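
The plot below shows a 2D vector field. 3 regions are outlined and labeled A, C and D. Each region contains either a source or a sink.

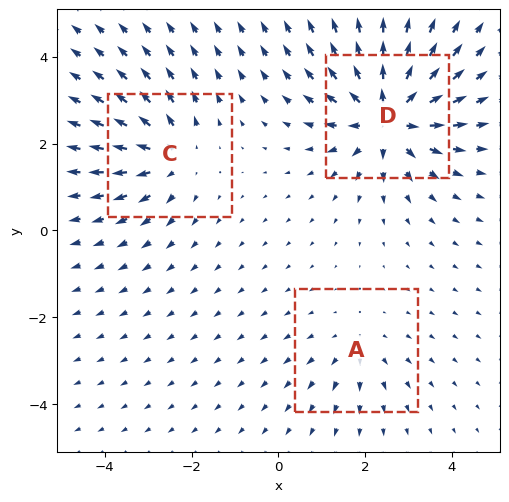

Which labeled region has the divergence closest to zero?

Divergence at each region's feature centre — A: about +2, C: about +3, D: about +6. Region A is closest to zero.

A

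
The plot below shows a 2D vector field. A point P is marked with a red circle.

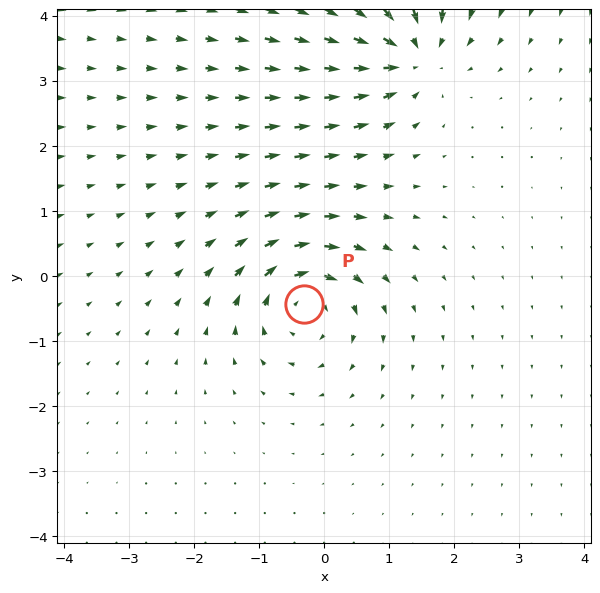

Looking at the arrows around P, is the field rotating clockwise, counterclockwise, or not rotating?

clockwise

Near P at (-0.3, -0.4) the arrows circulate clockwise. The curl (z-component) there is about -6; negative curl means clockwise rotation.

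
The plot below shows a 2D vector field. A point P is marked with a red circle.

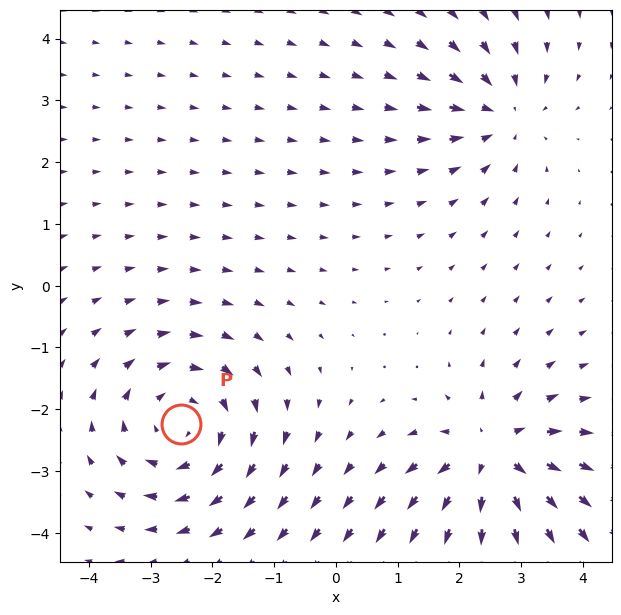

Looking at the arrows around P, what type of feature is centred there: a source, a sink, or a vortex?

vortex

At P (-2.5, -2.2) the arrows circulate clockwise. Divergence ≈0, curl about -4 — near-zero divergence with nonzero curl is a vortex.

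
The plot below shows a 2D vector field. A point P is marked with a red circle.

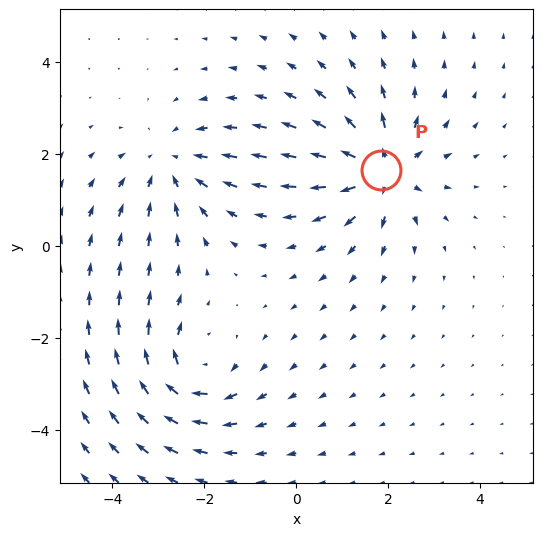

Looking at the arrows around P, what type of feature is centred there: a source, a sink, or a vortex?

At P (1.9, 1.7) the arrows spread outward. Divergence about +6, curl ≈0 — positive divergence with near-zero curl is a source.

source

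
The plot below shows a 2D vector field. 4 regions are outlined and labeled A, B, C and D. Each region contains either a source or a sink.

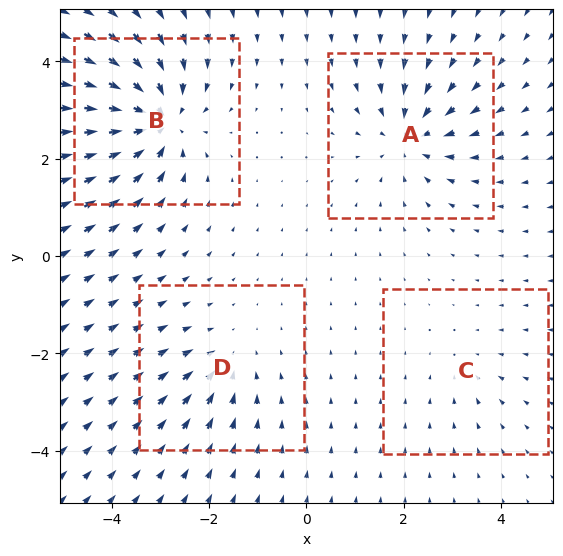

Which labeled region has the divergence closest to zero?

C

Divergence at each region's feature centre — A: about -6, B: about -8, C: about -2, D: about -4. Region C is closest to zero.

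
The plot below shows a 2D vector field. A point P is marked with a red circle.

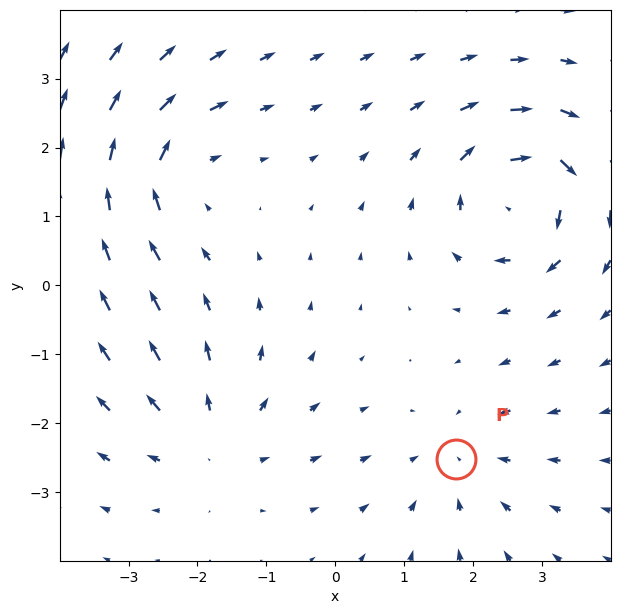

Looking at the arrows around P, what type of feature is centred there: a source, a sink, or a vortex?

At P (1.8, -2.5) the arrows converge inward. Divergence about -3, curl ≈0 — negative divergence with near-zero curl is a sink.

sink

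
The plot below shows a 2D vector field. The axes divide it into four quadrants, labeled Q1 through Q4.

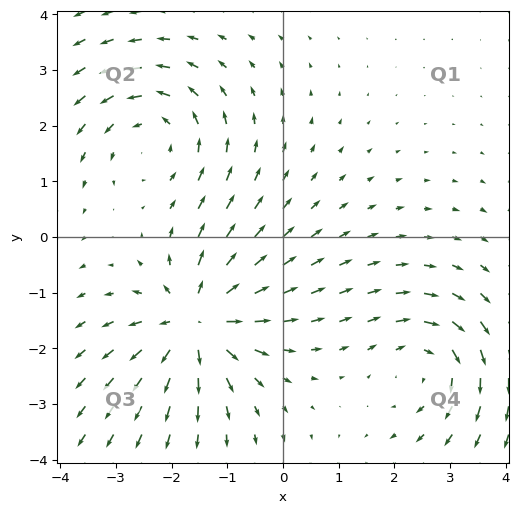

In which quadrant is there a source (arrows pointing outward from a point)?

The source sits at approximately (-1.6, -1.5), which lies in quadrant Q3. The divergence there is about +4, positive as expected for a source.

Q3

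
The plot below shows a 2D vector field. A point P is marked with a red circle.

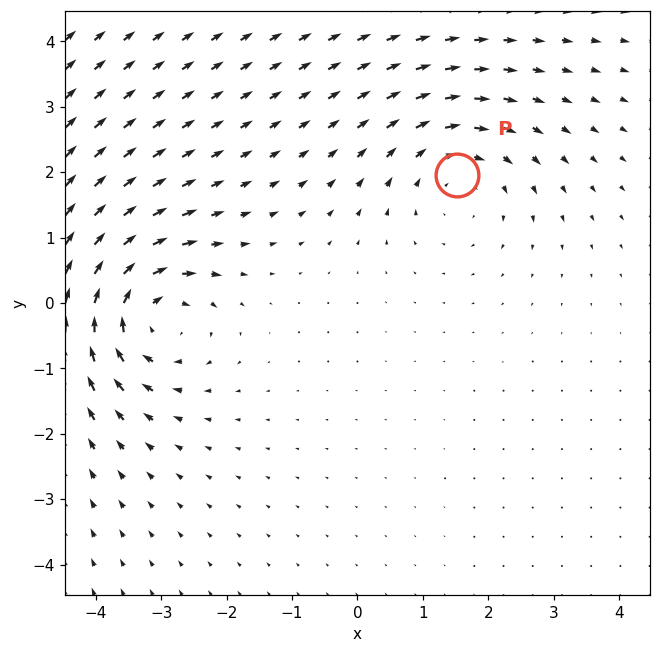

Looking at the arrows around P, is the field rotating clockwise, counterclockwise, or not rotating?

Near P at (1.5, 2.0) the arrows circulate clockwise. The curl (z-component) there is about -3; negative curl means clockwise rotation.

clockwise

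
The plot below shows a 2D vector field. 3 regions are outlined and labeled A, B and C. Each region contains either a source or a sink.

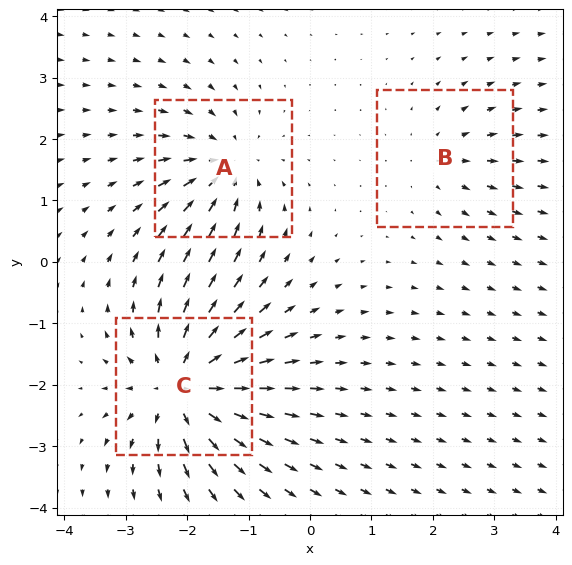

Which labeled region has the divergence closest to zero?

Divergence at each region's feature centre — A: about -4, B: about +2, C: about +6. Region B is closest to zero.

B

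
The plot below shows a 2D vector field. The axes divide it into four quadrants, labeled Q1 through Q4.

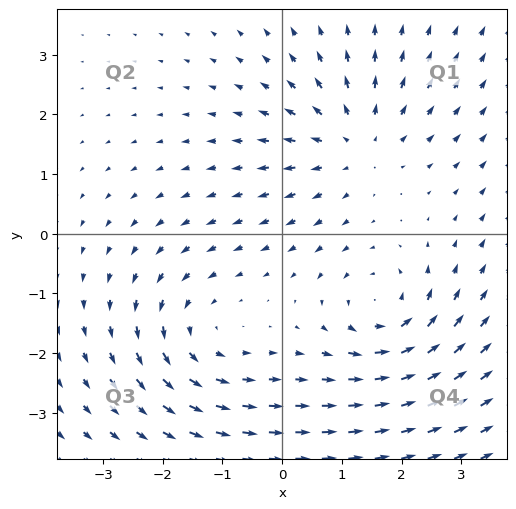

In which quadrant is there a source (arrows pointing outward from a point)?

The source sits at approximately (1.2, 1.5), which lies in quadrant Q1. The divergence there is about +3, positive as expected for a source.

Q1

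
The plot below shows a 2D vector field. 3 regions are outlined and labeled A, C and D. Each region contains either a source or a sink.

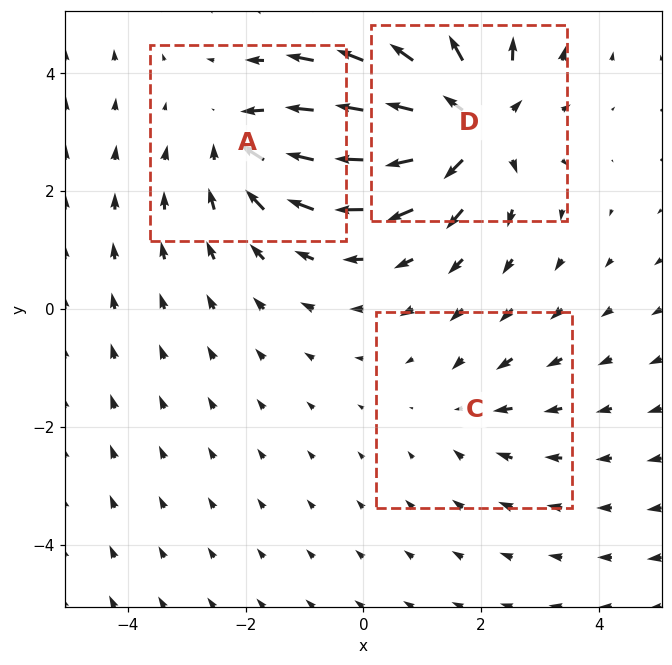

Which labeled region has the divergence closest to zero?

C

Divergence at each region's feature centre — A: about -3, C: about -2, D: about +5. Region C is closest to zero.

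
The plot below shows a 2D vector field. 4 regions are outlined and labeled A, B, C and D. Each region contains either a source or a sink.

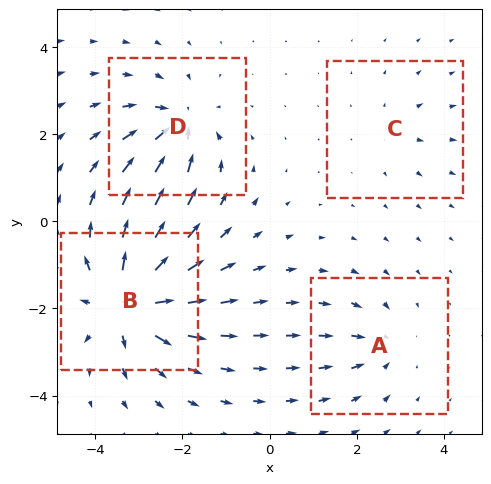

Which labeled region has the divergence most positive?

Divergence at each region's feature centre — A: about -4, B: about +9, C: about +2, D: about -6. Region B is most positive.

B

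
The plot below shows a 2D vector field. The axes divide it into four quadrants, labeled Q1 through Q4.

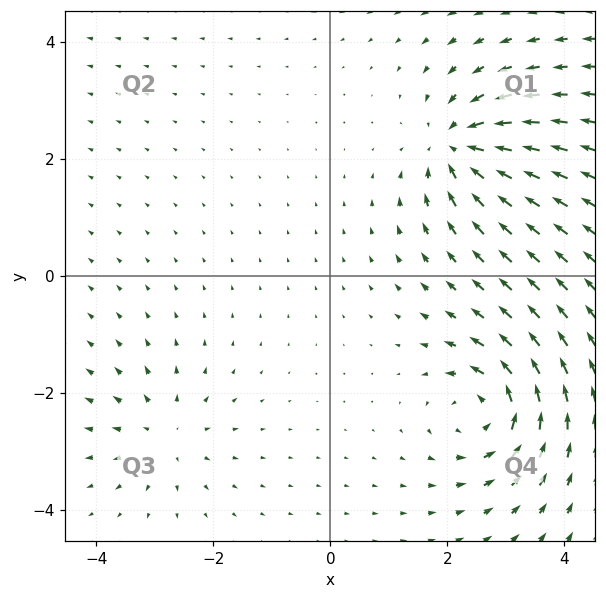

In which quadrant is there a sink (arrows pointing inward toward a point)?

The sink sits at approximately (2.2, 2.2), which lies in quadrant Q1. The divergence there is about -7, negative as expected for a sink.

Q1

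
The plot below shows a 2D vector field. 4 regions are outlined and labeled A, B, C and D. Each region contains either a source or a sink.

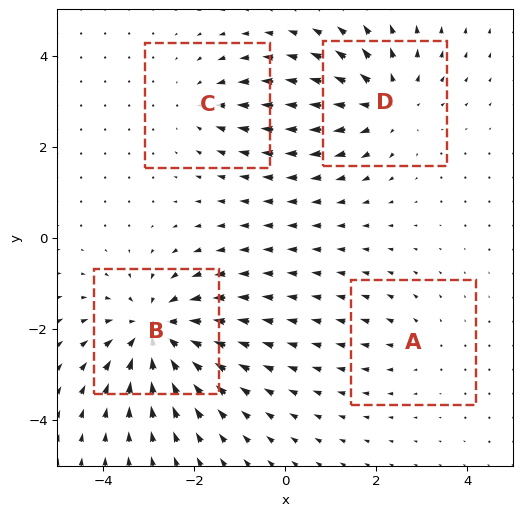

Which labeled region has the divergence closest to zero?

A

Divergence at each region's feature centre — A: about +2, B: about -6, C: about -3, D: about +5. Region A is closest to zero.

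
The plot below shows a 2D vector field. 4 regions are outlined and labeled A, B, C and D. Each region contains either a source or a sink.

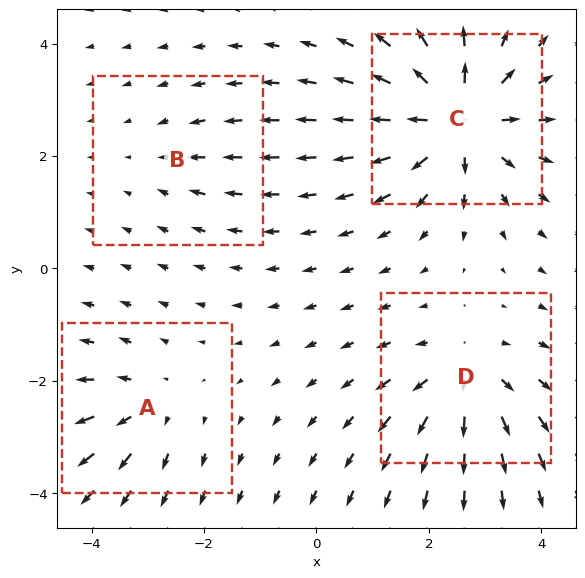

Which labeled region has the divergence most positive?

Divergence at each region's feature centre — A: about +4, B: about -2, C: about +8, D: about +5. Region C is most positive.

C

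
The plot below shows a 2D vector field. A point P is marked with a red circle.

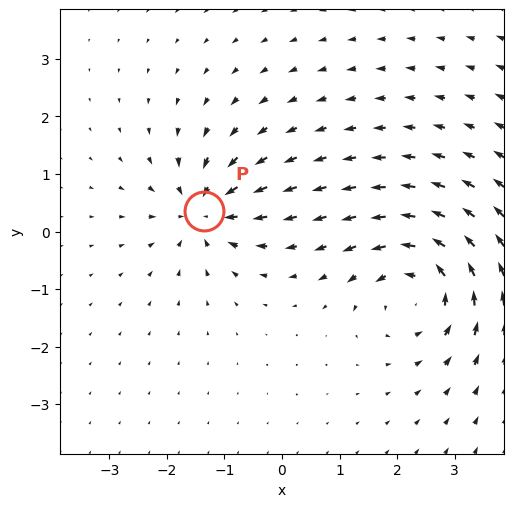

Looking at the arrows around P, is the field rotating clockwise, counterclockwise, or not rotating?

Near P at (-1.4, 0.4) the arrows show no circulation. The curl there is ≈0.

not rotating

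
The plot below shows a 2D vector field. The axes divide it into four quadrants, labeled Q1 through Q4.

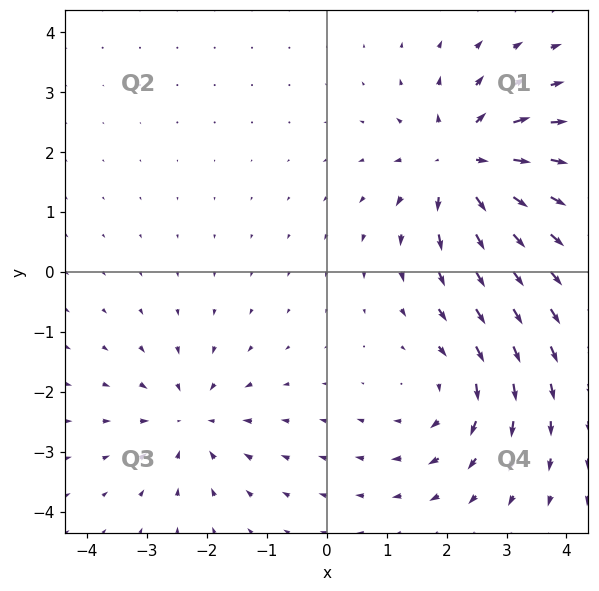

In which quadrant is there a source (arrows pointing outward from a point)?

Q1

The source sits at approximately (2.3, 1.8), which lies in quadrant Q1. The divergence there is about +5, positive as expected for a source.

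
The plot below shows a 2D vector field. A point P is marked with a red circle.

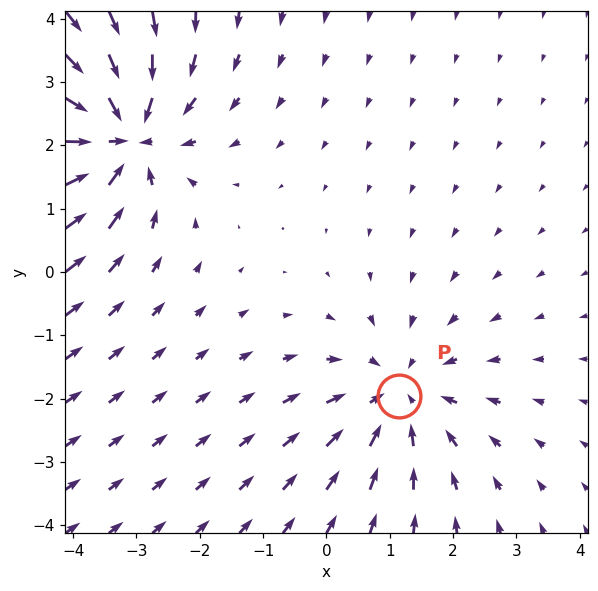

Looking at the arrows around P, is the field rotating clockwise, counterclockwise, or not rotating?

not rotating

Near P at (1.1, -2.0) the arrows show no circulation. The curl there is ≈0.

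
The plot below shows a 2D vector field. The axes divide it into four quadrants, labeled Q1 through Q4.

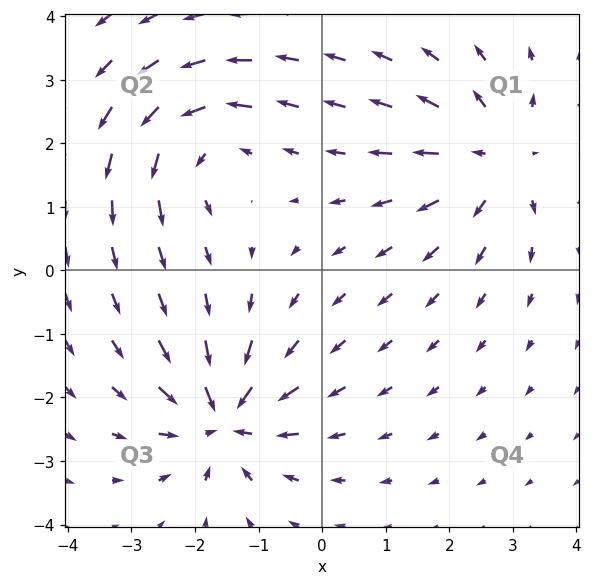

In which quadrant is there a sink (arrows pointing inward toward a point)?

Q3

The sink sits at approximately (-1.5, -2.3), which lies in quadrant Q3. The divergence there is about -7, negative as expected for a sink.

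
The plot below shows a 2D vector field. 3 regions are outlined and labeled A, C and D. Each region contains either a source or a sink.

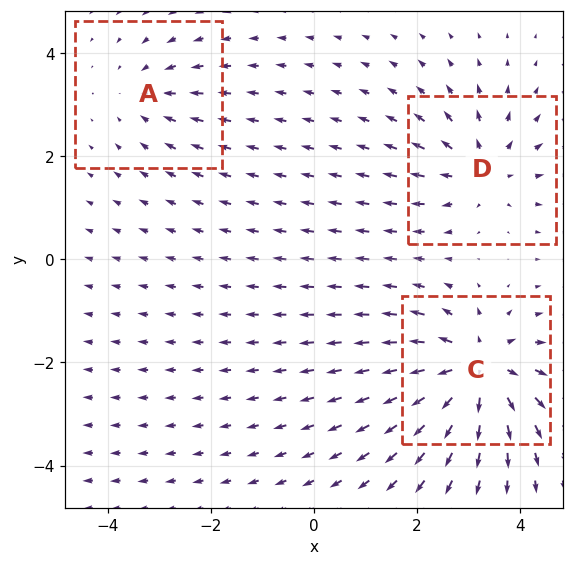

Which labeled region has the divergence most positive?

C

Divergence at each region's feature centre — A: about -2, C: about +5, D: about +3. Region C is most positive.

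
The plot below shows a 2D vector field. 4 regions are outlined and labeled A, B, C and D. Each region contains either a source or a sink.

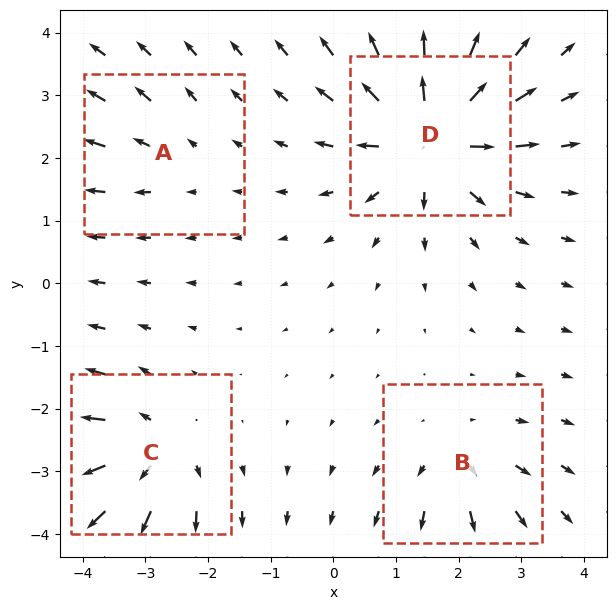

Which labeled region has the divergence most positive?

Divergence at each region's feature centre — A: about +2, B: about +4, C: about +6, D: about +8. Region D is most positive.

D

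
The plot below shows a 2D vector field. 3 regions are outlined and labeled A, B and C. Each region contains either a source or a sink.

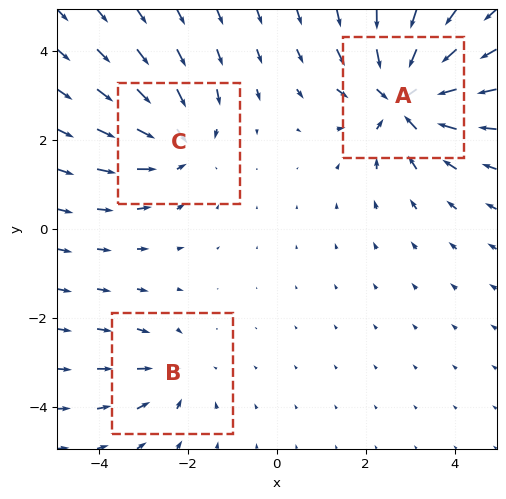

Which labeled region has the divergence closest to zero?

B

Divergence at each region's feature centre — A: about -5, B: about -2, C: about -3. Region B is closest to zero.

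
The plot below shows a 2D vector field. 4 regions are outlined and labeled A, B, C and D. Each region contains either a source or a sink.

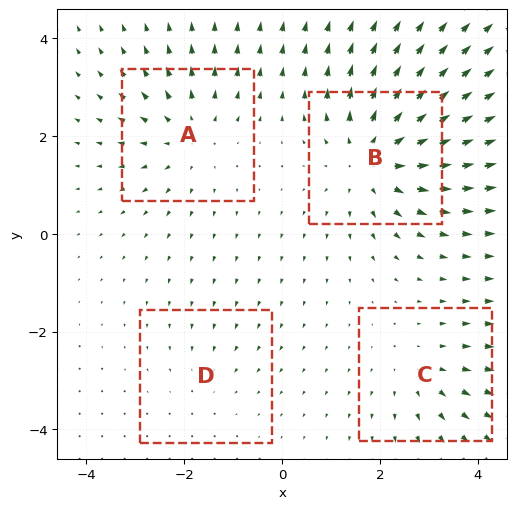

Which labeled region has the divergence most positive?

B

Divergence at each region's feature centre — A: about +4, B: about +6, C: about +3, D: about -2. Region B is most positive.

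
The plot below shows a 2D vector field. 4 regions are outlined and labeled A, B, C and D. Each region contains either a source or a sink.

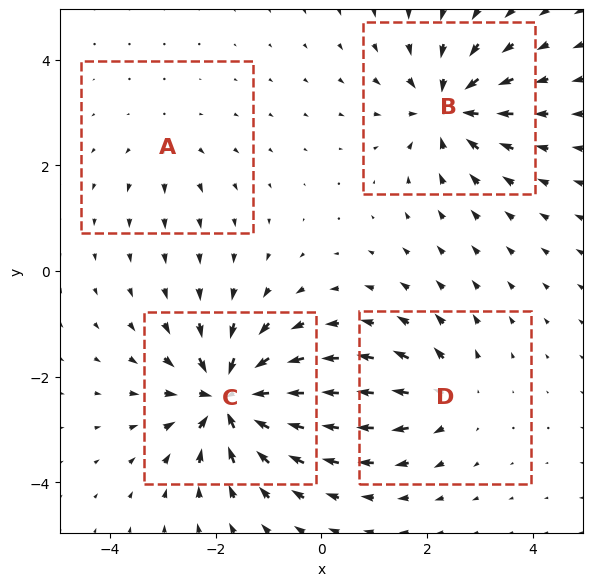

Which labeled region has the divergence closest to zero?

A

Divergence at each region's feature centre — A: about +2, B: about -6, C: about -9, D: about +4. Region A is closest to zero.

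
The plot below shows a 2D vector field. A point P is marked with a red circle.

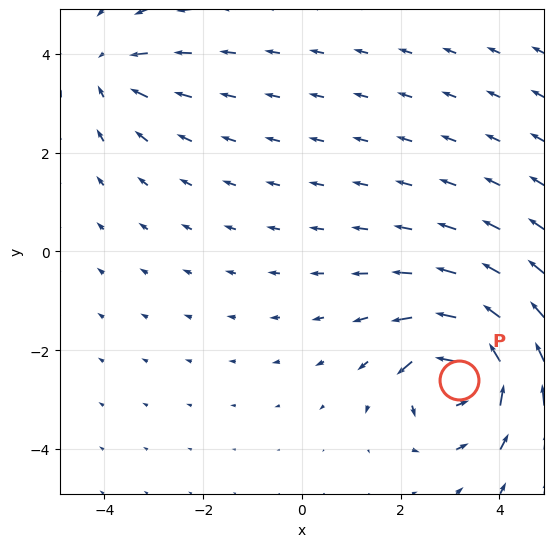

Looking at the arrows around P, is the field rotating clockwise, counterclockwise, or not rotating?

counterclockwise

Near P at (3.2, -2.6) the arrows circulate counterclockwise. The curl (z-component) there is about +6; positive curl means counterclockwise rotation.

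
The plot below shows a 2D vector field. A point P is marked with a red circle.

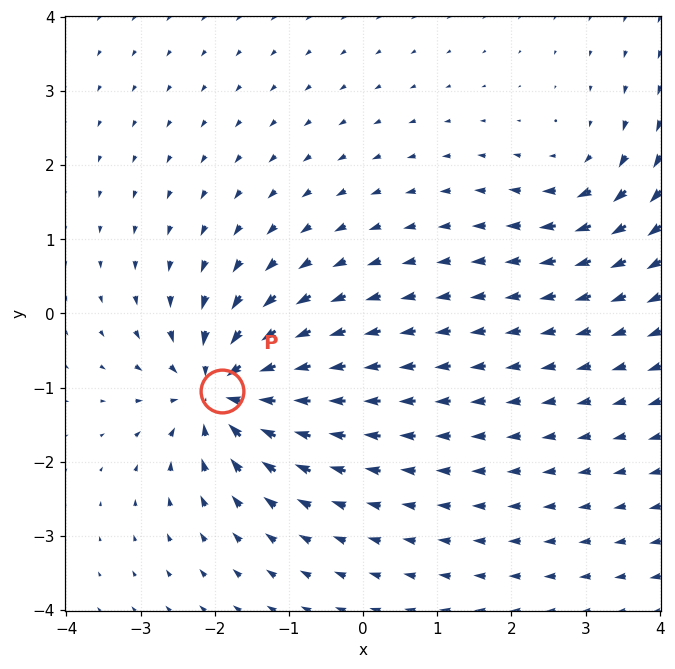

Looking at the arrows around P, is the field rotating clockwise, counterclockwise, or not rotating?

Near P at (-1.9, -1.0) the arrows show no circulation. The curl there is ≈0.

not rotating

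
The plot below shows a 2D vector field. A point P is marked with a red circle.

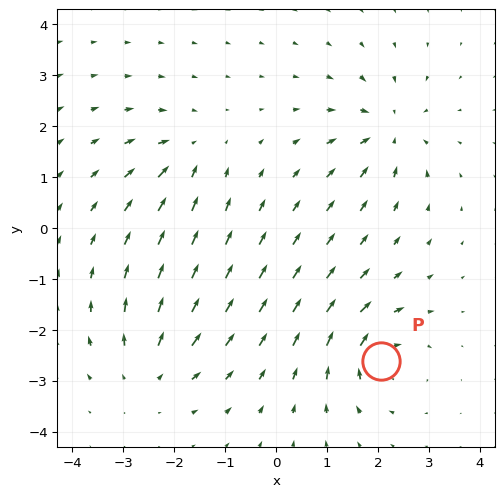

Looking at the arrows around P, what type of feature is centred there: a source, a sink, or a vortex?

At P (2.0, -2.6) the arrows circulate clockwise. Divergence ≈0, curl about -6 — near-zero divergence with nonzero curl is a vortex.

vortex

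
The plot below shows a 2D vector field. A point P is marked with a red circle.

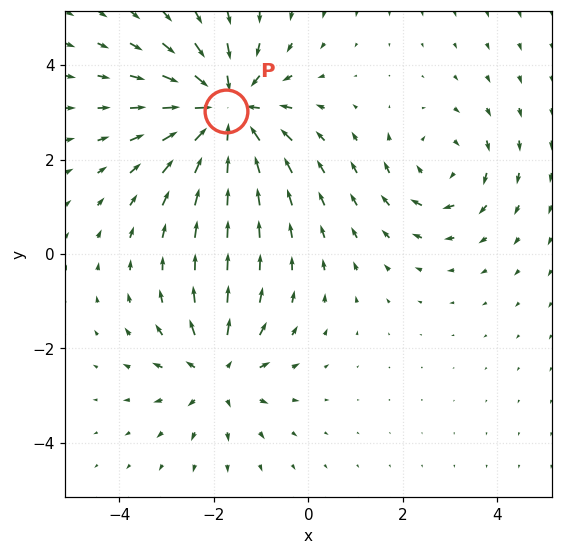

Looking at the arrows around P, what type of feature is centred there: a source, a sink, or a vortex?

sink

At P (-1.8, 3.0) the arrows converge inward. Divergence about -5, curl ≈0 — negative divergence with near-zero curl is a sink.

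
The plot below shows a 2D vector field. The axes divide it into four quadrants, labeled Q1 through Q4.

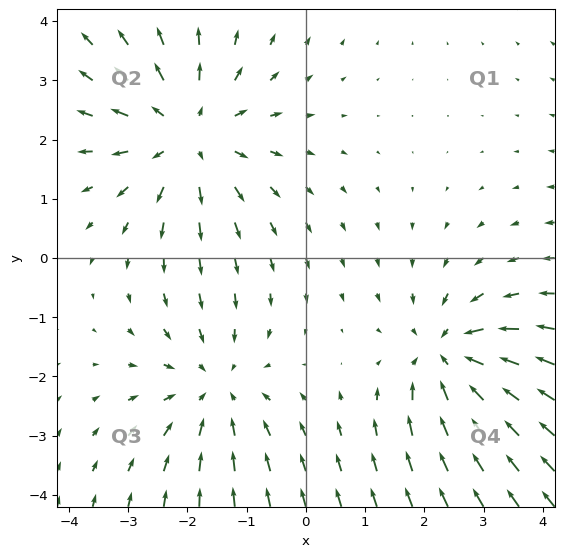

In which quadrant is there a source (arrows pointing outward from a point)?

Q2

The source sits at approximately (-2.0, 2.1), which lies in quadrant Q2. The divergence there is about +3, positive as expected for a source.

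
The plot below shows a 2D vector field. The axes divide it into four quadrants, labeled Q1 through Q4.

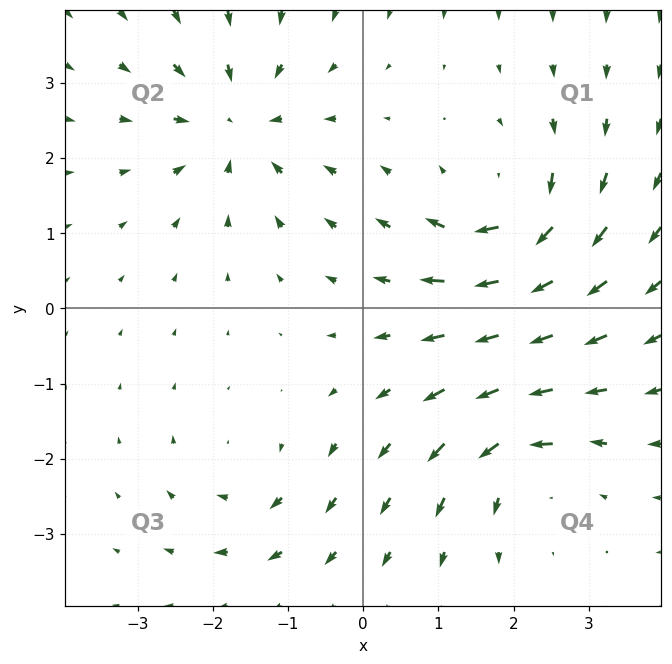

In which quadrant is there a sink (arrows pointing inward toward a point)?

The sink sits at approximately (-1.7, 2.4), which lies in quadrant Q2. The divergence there is about -6, negative as expected for a sink.

Q2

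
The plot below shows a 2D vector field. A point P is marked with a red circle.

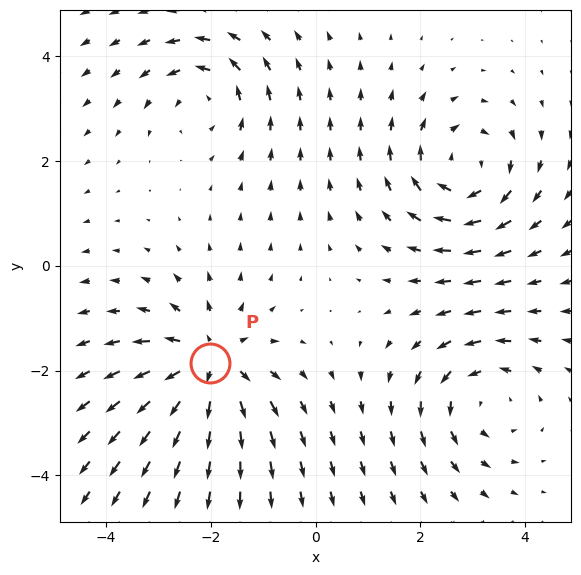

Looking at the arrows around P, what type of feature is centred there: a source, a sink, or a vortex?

At P (-2.0, -1.9) the arrows spread outward. Divergence about +5, curl ≈0 — positive divergence with near-zero curl is a source.

source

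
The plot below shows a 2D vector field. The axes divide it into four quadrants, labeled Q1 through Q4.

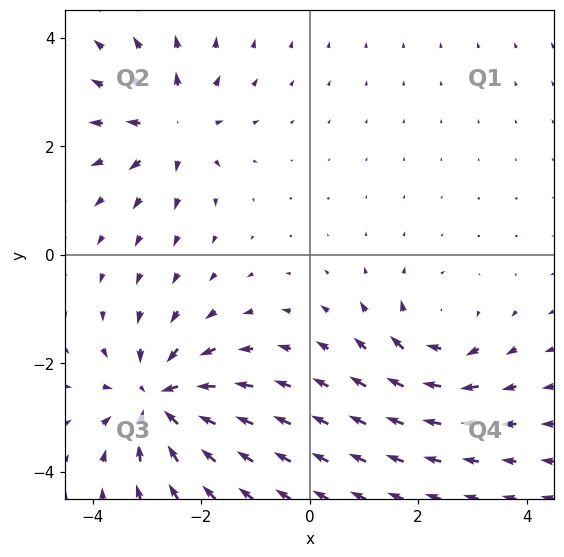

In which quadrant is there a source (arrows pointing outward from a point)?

The source sits at approximately (-2.5, 2.4), which lies in quadrant Q2. The divergence there is about +4, positive as expected for a source.

Q2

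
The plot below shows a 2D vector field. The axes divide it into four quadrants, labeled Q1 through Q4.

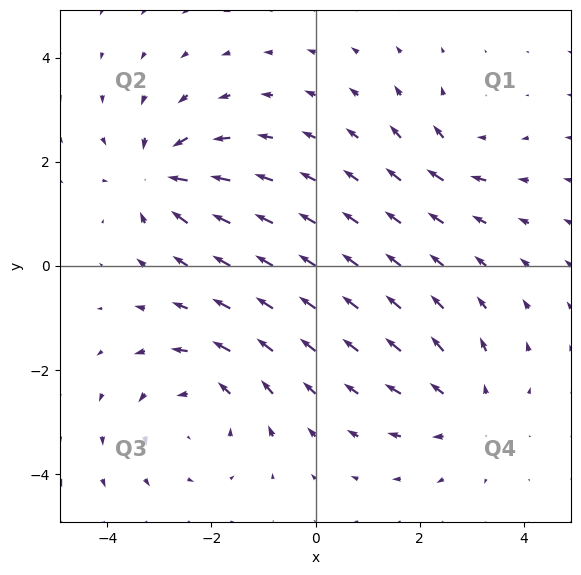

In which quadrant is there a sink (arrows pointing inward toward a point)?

The sink sits at approximately (-3.0, 1.7), which lies in quadrant Q2. The divergence there is about -6, negative as expected for a sink.

Q2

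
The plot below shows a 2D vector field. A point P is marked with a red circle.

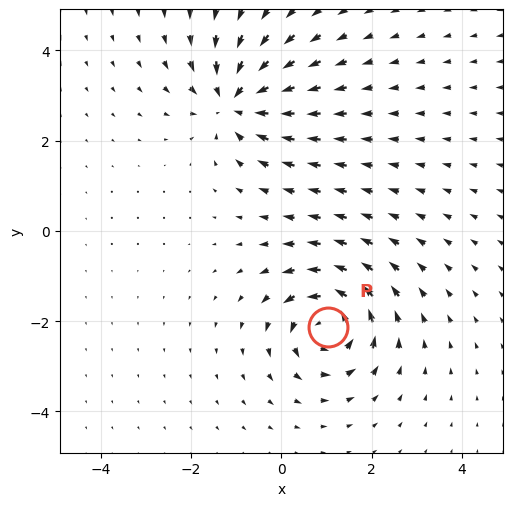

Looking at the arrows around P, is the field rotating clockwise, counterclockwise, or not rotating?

counterclockwise

Near P at (1.0, -2.1) the arrows circulate counterclockwise. The curl (z-component) there is about +6; positive curl means counterclockwise rotation.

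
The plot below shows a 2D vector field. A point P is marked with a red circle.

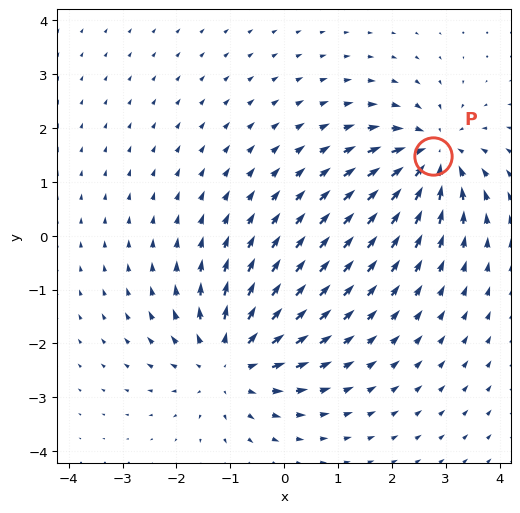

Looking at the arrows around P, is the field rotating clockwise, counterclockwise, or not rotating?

Near P at (2.8, 1.5) the arrows show no circulation. The curl there is ≈0.

not rotating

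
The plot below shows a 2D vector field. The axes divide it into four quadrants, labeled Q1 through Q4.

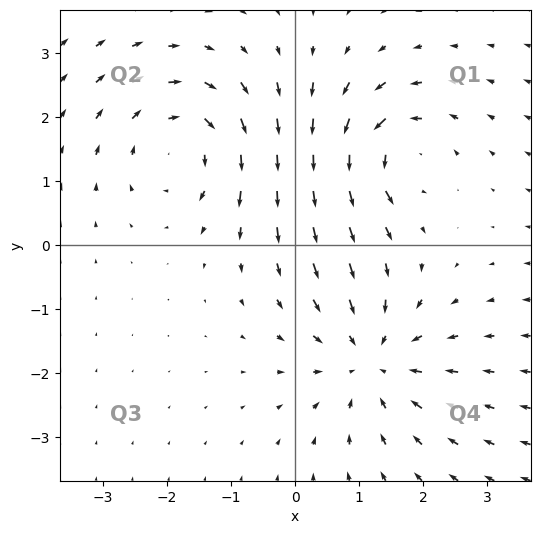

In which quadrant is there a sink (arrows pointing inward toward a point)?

Q4

The sink sits at approximately (1.2, -1.8), which lies in quadrant Q4. The divergence there is about -3, negative as expected for a sink.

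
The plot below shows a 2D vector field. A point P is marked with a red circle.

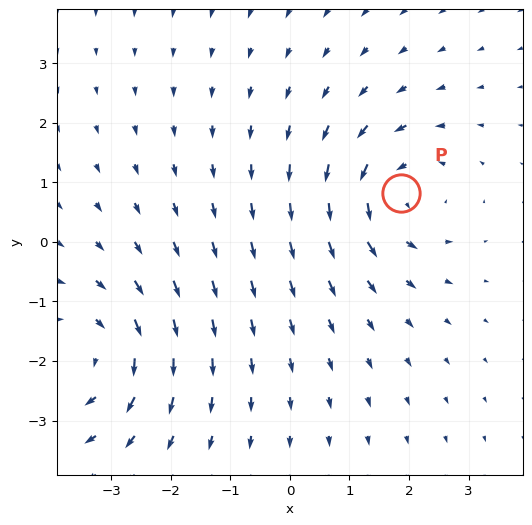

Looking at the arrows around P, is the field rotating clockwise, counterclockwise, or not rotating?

Near P at (1.9, 0.8) the arrows circulate counterclockwise. The curl (z-component) there is about +5; positive curl means counterclockwise rotation.

counterclockwise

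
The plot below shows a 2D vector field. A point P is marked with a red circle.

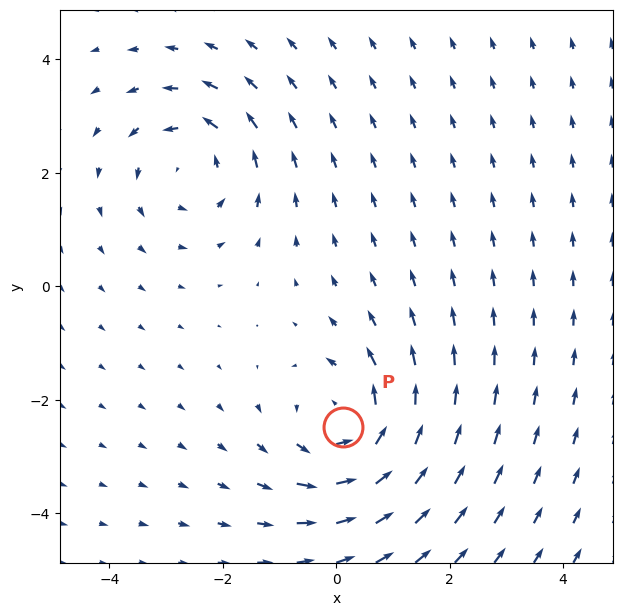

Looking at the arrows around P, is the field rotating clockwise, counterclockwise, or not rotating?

Near P at (0.1, -2.5) the arrows circulate counterclockwise. The curl (z-component) there is about +4; positive curl means counterclockwise rotation.

counterclockwise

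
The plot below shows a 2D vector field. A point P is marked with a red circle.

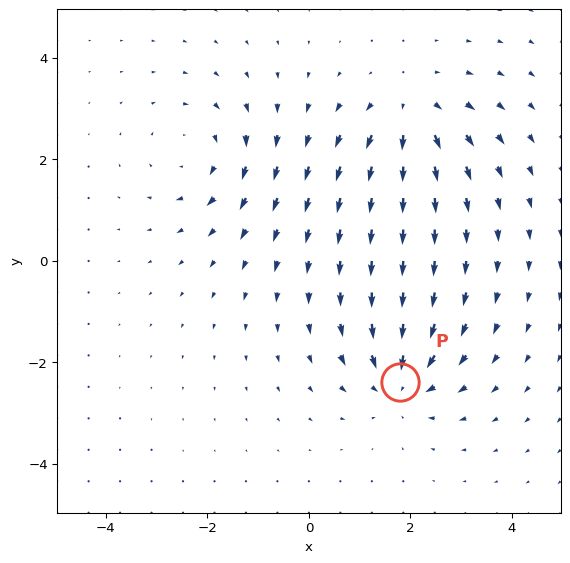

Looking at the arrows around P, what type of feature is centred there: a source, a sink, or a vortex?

sink

At P (1.8, -2.4) the arrows converge inward. Divergence about -5, curl ≈0 — negative divergence with near-zero curl is a sink.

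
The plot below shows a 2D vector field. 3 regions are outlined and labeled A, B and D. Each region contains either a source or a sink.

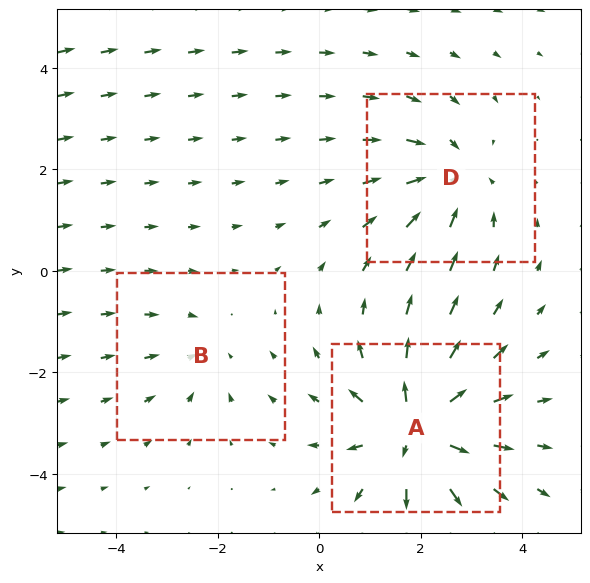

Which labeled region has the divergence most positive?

Divergence at each region's feature centre — A: about +5, B: about -2, D: about -4. Region A is most positive.

A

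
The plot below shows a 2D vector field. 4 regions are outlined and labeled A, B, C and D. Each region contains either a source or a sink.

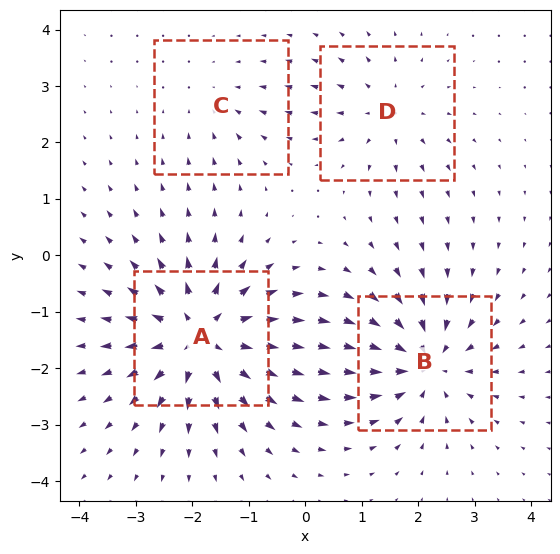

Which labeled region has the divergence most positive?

A

Divergence at each region's feature centre — A: about +7, B: about -6, C: about -2, D: about +3. Region A is most positive.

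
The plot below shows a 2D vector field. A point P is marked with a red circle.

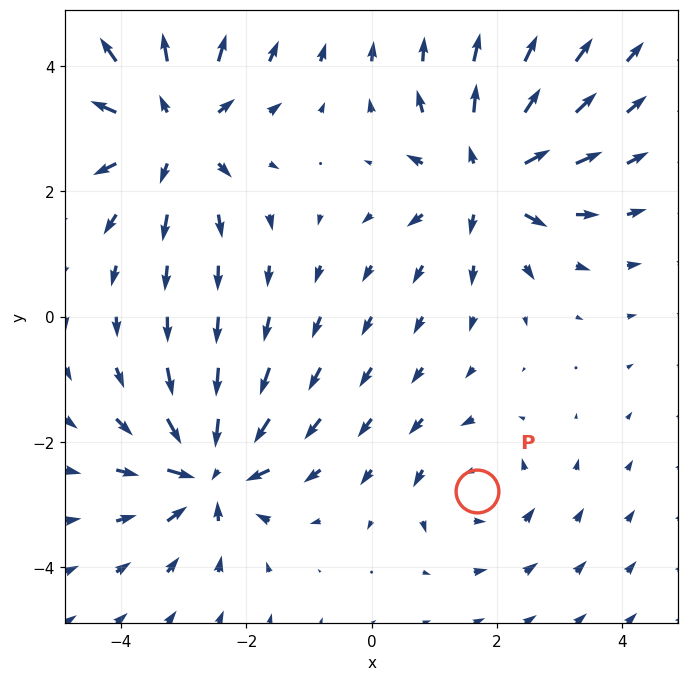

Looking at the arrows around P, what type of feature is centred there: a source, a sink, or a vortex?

At P (1.7, -2.8) the arrows circulate counterclockwise. Divergence ≈0, curl about +3 — near-zero divergence with nonzero curl is a vortex.

vortex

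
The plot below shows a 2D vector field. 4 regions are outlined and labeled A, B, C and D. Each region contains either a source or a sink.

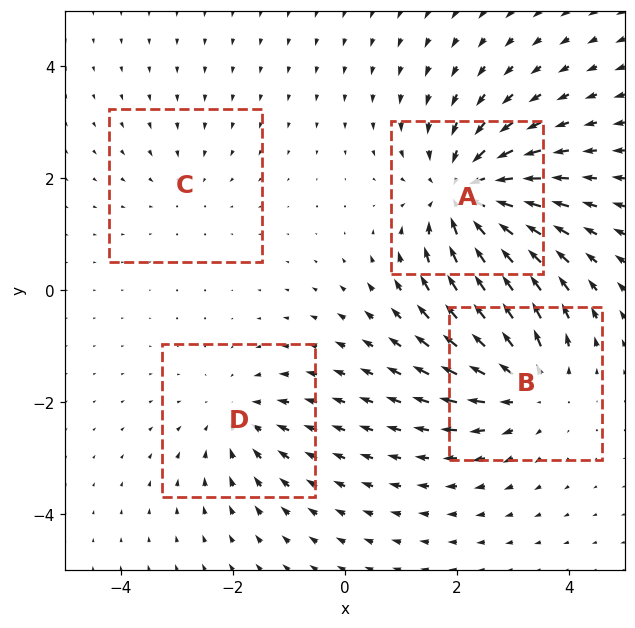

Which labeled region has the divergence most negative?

Divergence at each region's feature centre — A: about -6, B: about +4, C: about -2, D: about -3. Region A is most negative.

A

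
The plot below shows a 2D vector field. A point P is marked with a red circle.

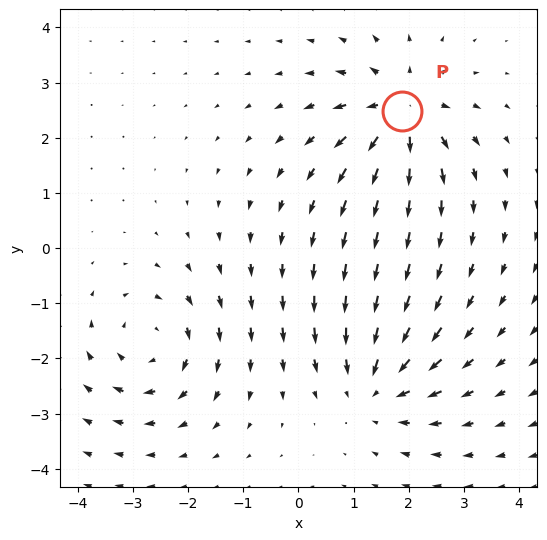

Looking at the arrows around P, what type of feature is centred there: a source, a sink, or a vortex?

source

At P (1.9, 2.5) the arrows spread outward. Divergence about +6, curl ≈0 — positive divergence with near-zero curl is a source.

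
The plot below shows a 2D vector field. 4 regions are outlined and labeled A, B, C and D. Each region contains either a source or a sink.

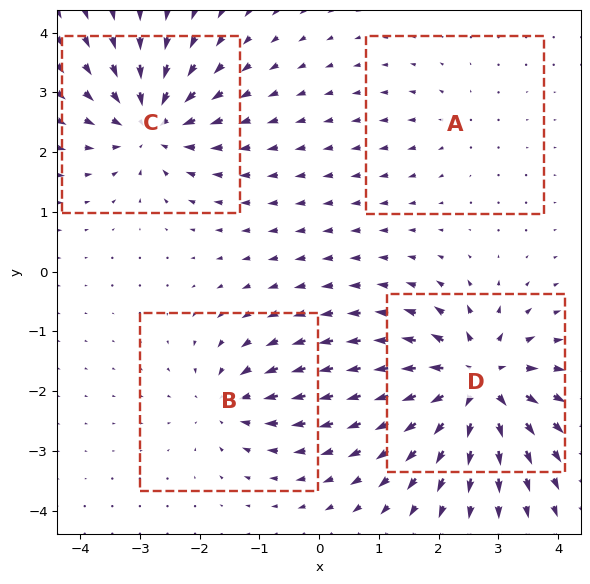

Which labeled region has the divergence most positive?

D

Divergence at each region's feature centre — A: about +2, B: about -4, C: about -6, D: about +8. Region D is most positive.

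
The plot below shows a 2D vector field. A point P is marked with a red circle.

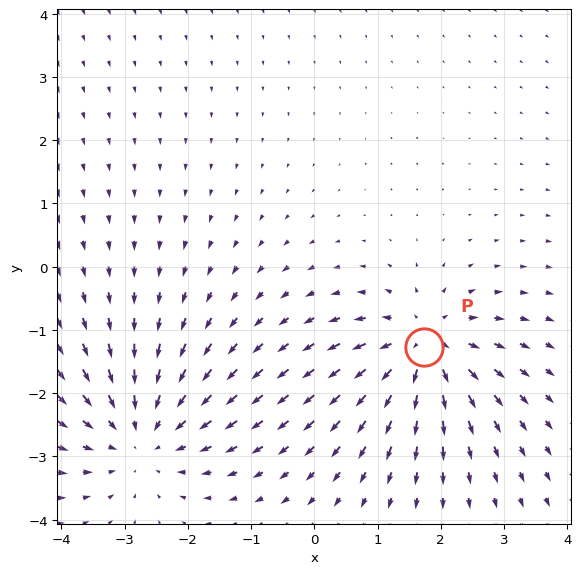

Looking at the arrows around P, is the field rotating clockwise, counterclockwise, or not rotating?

Near P at (1.7, -1.3) the arrows show no circulation. The curl there is ≈0.

not rotating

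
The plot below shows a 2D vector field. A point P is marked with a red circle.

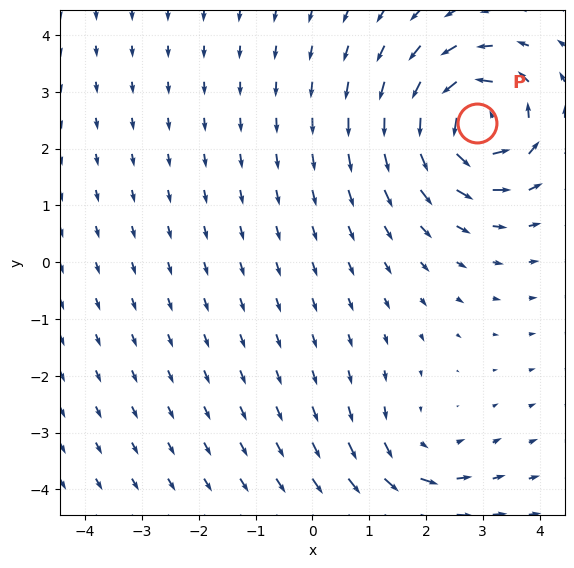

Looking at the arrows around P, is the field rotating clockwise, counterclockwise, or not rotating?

Near P at (2.9, 2.5) the arrows circulate counterclockwise. The curl (z-component) there is about +7; positive curl means counterclockwise rotation.

counterclockwise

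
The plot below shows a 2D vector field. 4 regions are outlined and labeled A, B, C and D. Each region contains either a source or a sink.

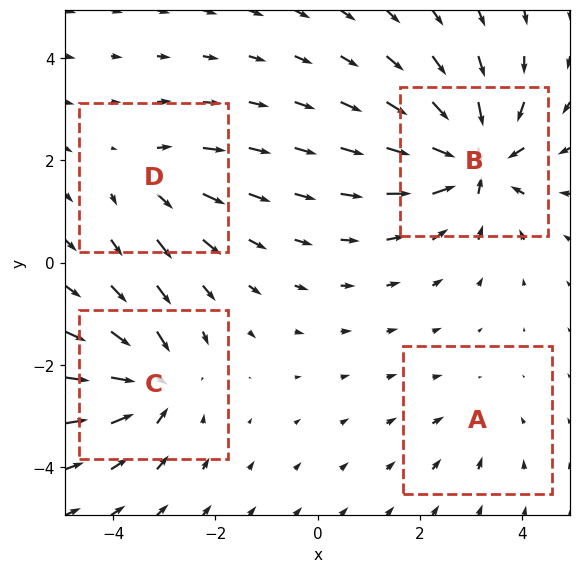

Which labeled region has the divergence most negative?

Divergence at each region's feature centre — A: about -3, B: about -9, C: about -6, D: about +4. Region B is most negative.

B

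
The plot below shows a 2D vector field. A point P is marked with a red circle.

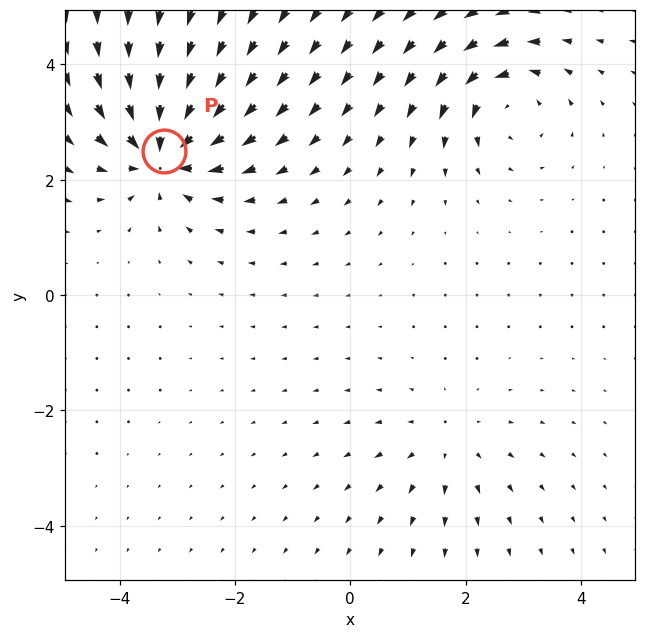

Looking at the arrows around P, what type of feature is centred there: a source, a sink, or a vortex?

At P (-3.2, 2.5) the arrows converge inward. Divergence about -6, curl ≈0 — negative divergence with near-zero curl is a sink.

sink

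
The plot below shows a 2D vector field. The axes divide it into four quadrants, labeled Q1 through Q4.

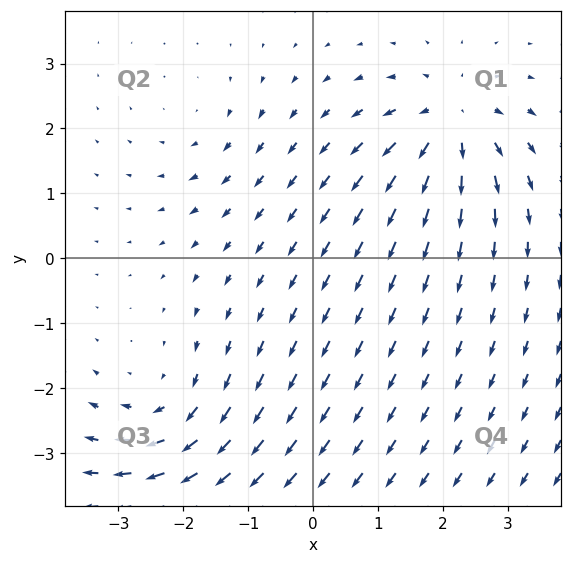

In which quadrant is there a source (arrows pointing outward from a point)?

Q1

The source sits at approximately (2.1, 2.1), which lies in quadrant Q1. The divergence there is about +6, positive as expected for a source.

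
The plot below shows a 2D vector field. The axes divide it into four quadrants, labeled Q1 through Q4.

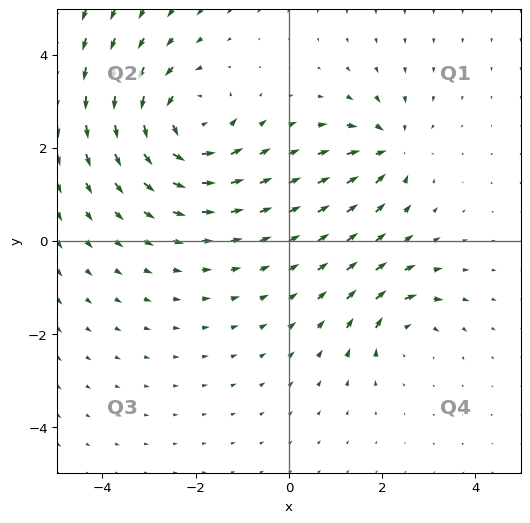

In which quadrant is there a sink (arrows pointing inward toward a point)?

Q1

The sink sits at approximately (2.2, 2.0), which lies in quadrant Q1. The divergence there is about -4, negative as expected for a sink.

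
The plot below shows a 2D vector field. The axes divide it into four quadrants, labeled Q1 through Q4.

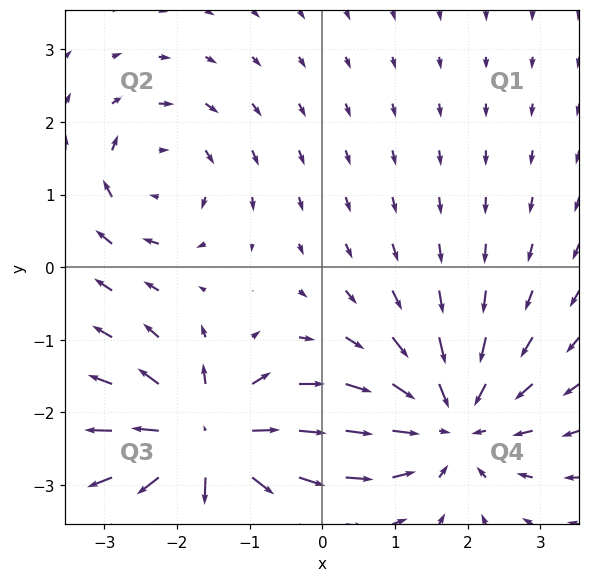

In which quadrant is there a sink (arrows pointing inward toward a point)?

Q4

The sink sits at approximately (1.8, -2.1), which lies in quadrant Q4. The divergence there is about -4, negative as expected for a sink.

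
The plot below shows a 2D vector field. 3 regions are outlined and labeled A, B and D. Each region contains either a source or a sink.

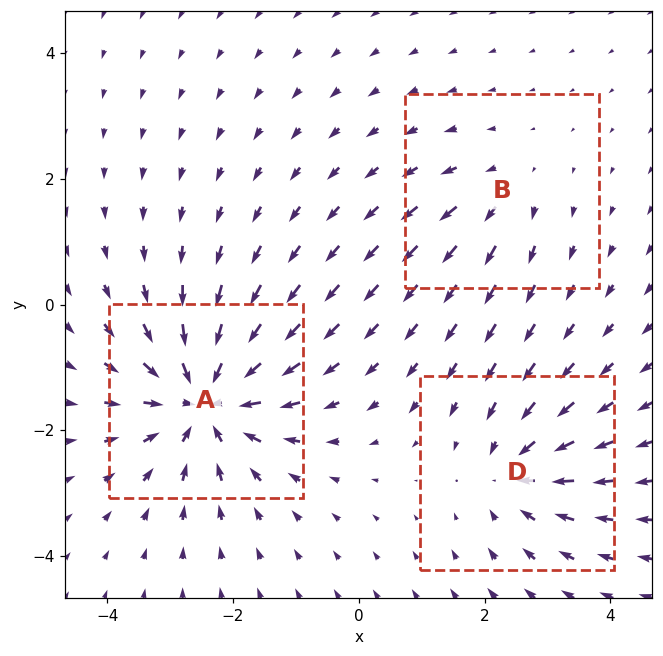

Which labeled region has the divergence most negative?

A

Divergence at each region's feature centre — A: about -5, B: about +2, D: about -3. Region A is most negative.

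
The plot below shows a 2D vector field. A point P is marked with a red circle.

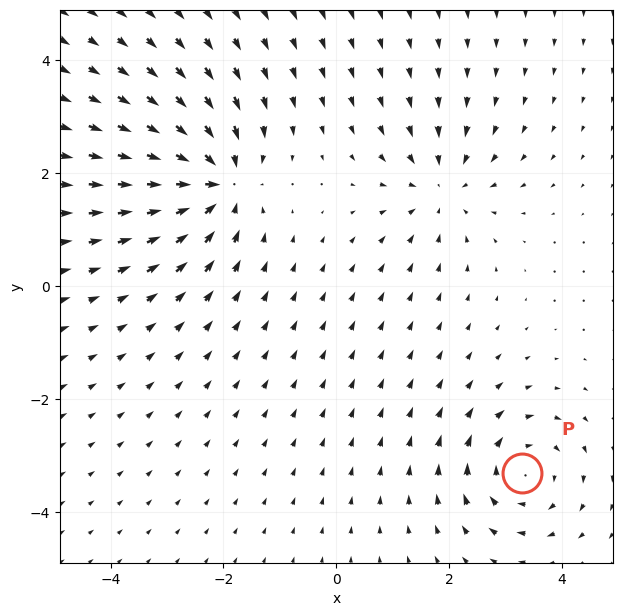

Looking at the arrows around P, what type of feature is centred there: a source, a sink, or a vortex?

vortex

At P (3.3, -3.3) the arrows circulate clockwise. Divergence ≈0, curl about -3 — near-zero divergence with nonzero curl is a vortex.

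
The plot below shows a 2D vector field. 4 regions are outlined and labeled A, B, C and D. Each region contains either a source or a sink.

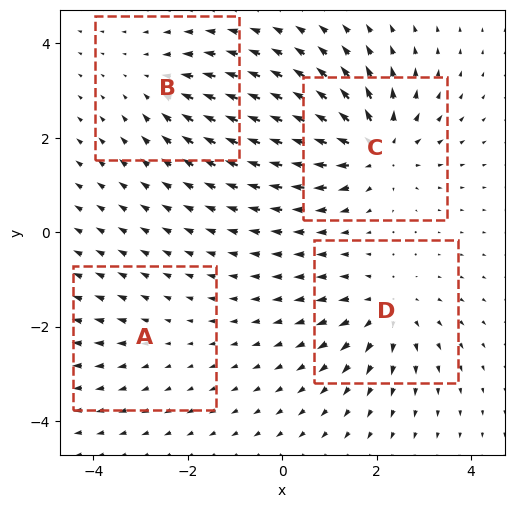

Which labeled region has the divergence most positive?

Divergence at each region's feature centre — A: about +2, B: about -4, C: about +7, D: about +5. Region C is most positive.

C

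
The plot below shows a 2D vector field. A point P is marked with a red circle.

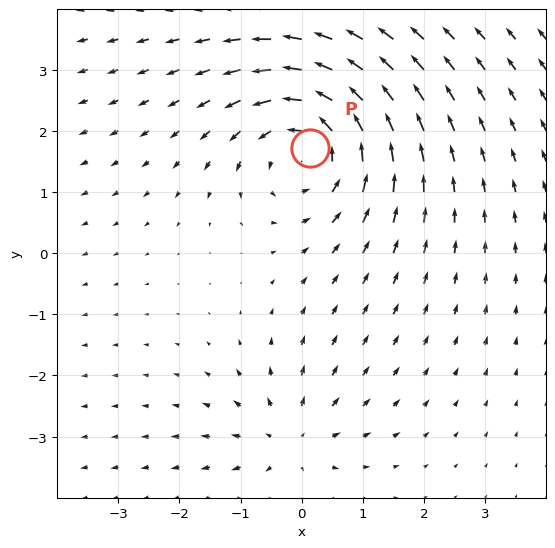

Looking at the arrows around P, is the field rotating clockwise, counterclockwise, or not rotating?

Near P at (0.1, 1.7) the arrows circulate counterclockwise. The curl (z-component) there is about +5; positive curl means counterclockwise rotation.

counterclockwise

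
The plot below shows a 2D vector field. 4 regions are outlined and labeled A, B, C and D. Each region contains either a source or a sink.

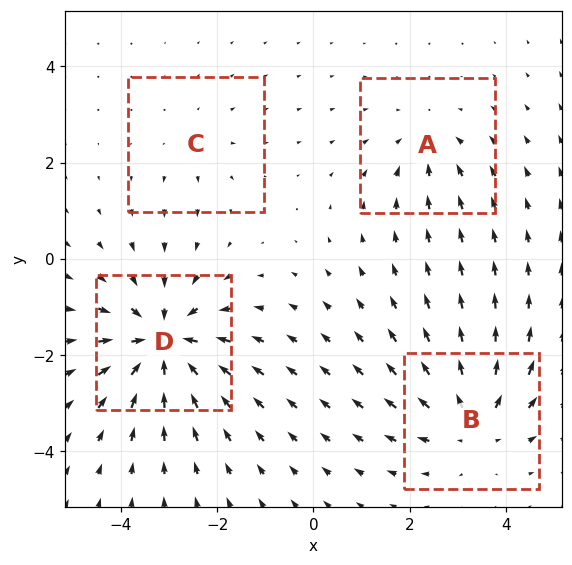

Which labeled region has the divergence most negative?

Divergence at each region's feature centre — A: about -3, B: about +5, C: about +2, D: about -6. Region D is most negative.

D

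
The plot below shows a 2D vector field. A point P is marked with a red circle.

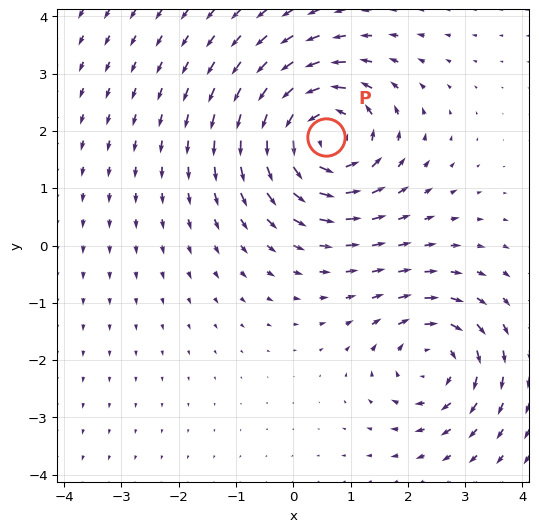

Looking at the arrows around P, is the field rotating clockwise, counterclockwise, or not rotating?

counterclockwise

Near P at (0.6, 1.9) the arrows circulate counterclockwise. The curl (z-component) there is about +5; positive curl means counterclockwise rotation.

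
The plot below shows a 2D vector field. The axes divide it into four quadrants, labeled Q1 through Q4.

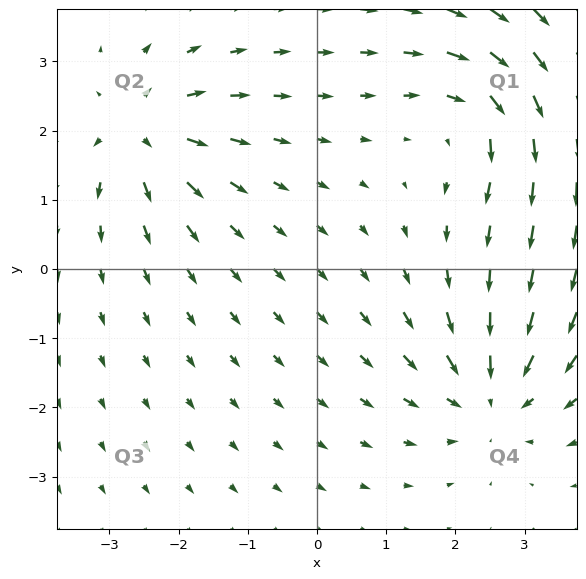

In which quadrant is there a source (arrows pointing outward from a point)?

Q2

The source sits at approximately (-2.5, 2.0), which lies in quadrant Q2. The divergence there is about +5, positive as expected for a source.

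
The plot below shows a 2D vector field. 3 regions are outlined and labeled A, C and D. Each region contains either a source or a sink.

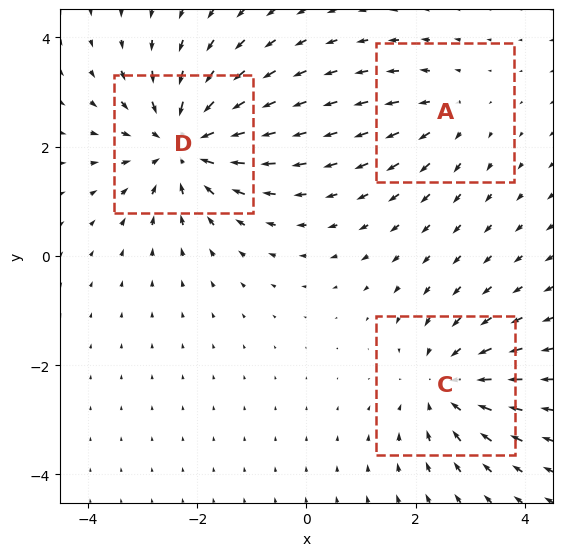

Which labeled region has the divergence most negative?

Divergence at each region's feature centre — A: about +2, C: about -3, D: about -4. Region D is most negative.

D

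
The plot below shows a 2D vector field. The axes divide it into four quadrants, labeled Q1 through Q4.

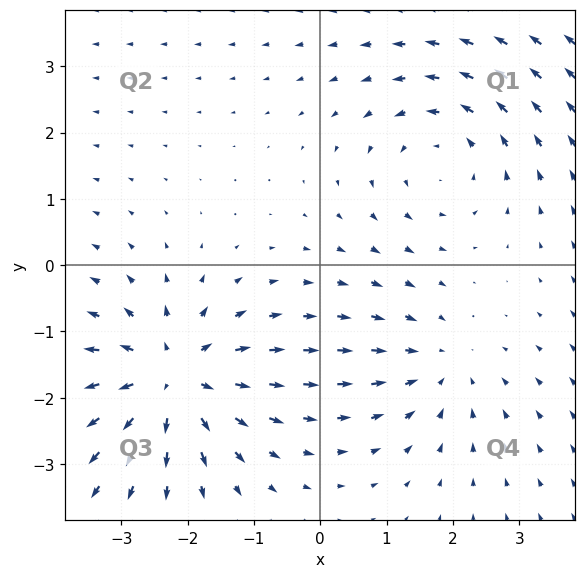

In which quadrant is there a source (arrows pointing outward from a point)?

The source sits at approximately (-2.2, -1.7), which lies in quadrant Q3. The divergence there is about +5, positive as expected for a source.

Q3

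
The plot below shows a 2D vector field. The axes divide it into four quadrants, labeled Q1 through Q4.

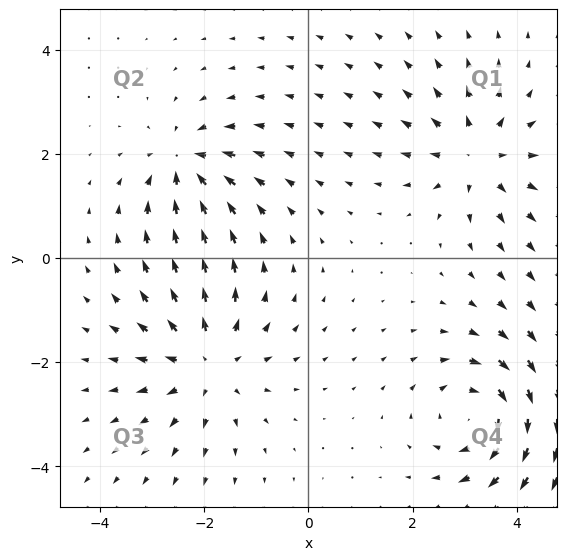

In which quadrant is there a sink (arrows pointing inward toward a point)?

The sink sits at approximately (-2.4, 1.8), which lies in quadrant Q2. The divergence there is about -4, negative as expected for a sink.

Q2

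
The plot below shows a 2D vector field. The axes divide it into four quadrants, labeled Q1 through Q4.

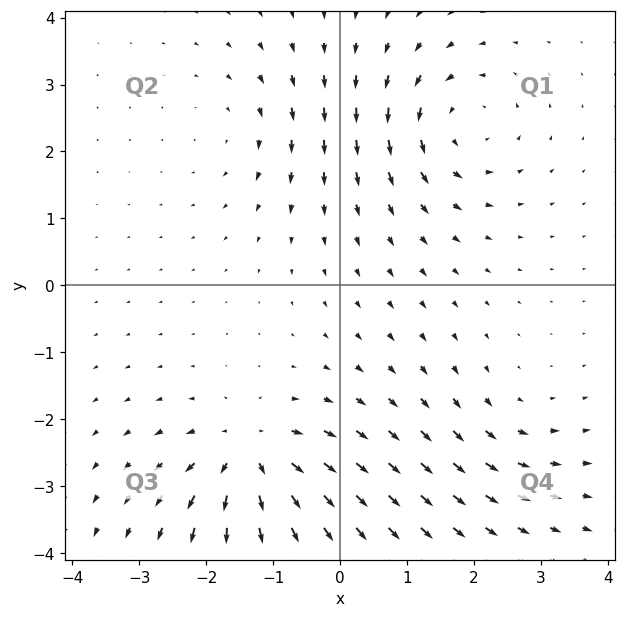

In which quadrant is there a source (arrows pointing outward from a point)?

The source sits at approximately (-1.3, -2.6), which lies in quadrant Q3. The divergence there is about +7, positive as expected for a source.

Q3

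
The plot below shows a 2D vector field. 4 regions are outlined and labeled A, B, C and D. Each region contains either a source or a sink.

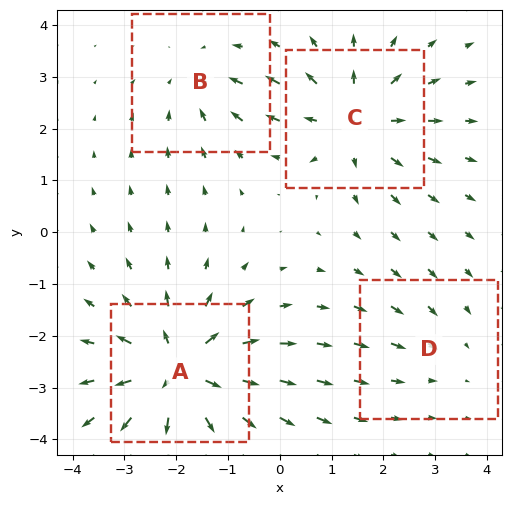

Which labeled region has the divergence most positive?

Divergence at each region's feature centre — A: about +7, B: about -3, C: about +5, D: about -2. Region A is most positive.

A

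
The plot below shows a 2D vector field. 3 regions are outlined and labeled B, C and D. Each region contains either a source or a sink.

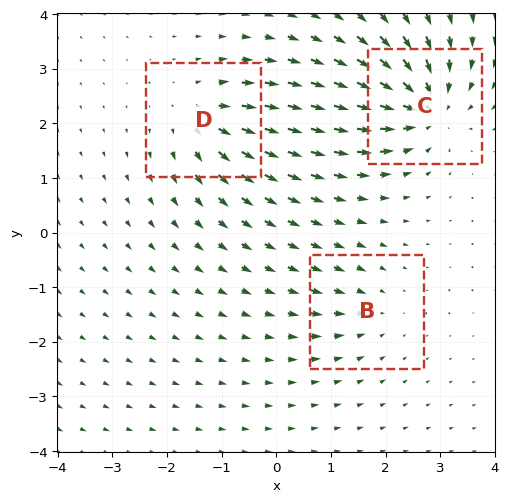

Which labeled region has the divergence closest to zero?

Divergence at each region's feature centre — B: about -3, C: about -6, D: about +4. Region B is closest to zero.

B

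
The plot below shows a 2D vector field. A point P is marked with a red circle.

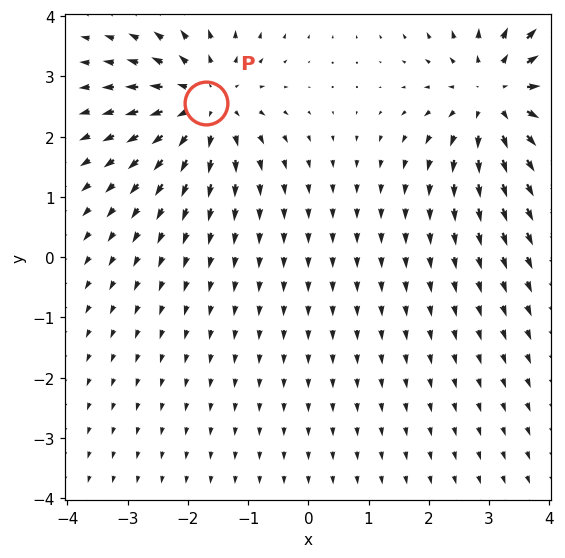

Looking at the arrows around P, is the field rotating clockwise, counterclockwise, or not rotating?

not rotating

Near P at (-1.7, 2.6) the arrows show no circulation. The curl there is ≈0.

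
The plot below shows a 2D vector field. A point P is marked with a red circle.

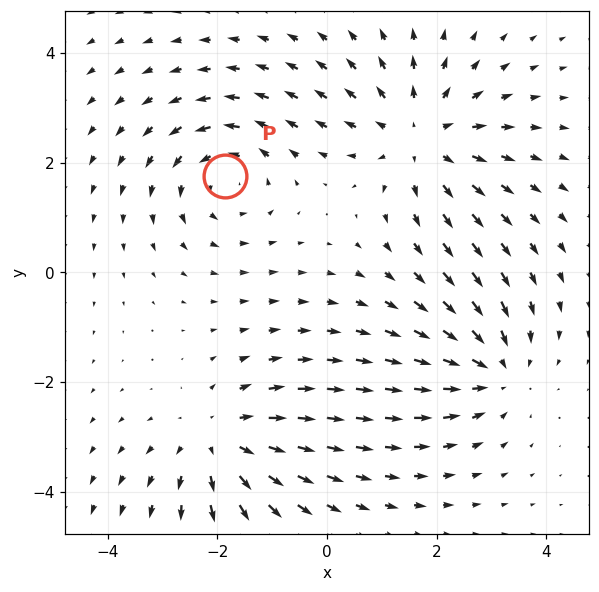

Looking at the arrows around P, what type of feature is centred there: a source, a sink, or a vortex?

At P (-1.9, 1.8) the arrows circulate counterclockwise. Divergence ≈0, curl about +3 — near-zero divergence with nonzero curl is a vortex.

vortex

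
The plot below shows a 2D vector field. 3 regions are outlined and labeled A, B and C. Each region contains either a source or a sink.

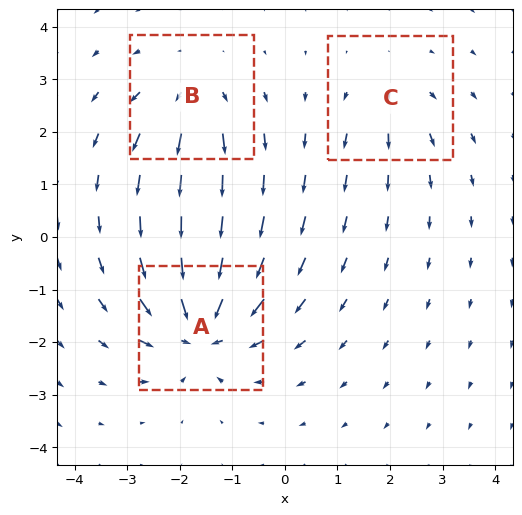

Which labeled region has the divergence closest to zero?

C

Divergence at each region's feature centre — A: about -6, B: about +3, C: about +2. Region C is closest to zero.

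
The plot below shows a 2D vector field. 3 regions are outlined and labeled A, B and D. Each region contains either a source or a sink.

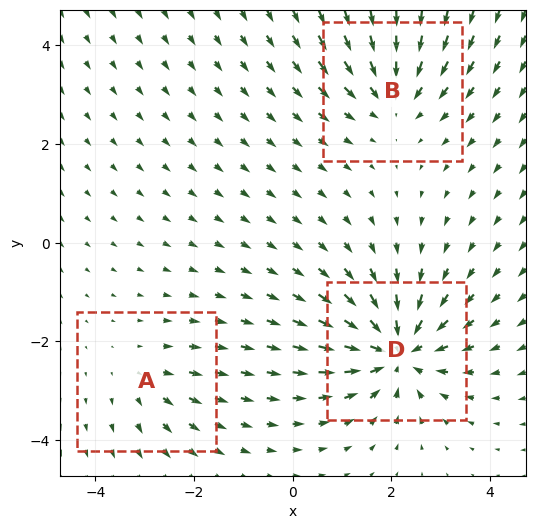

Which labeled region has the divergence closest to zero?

Divergence at each region's feature centre — A: about +2, B: about -4, D: about -6. Region A is closest to zero.

A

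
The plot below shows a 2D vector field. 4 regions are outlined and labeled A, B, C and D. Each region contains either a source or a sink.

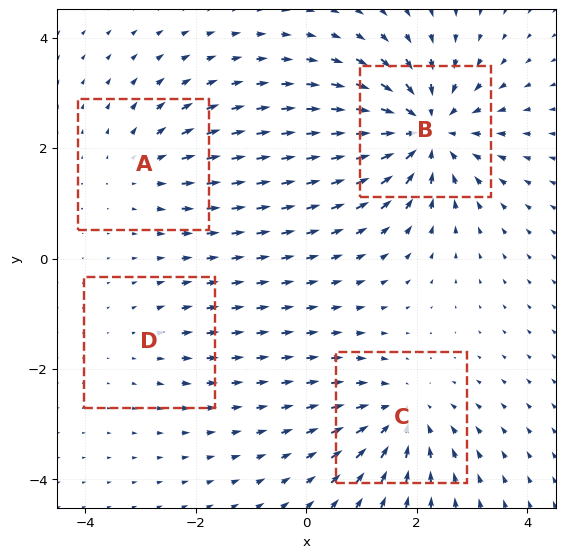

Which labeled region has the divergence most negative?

B

Divergence at each region's feature centre — A: about +3, B: about -7, C: about -4, D: about +2. Region B is most negative.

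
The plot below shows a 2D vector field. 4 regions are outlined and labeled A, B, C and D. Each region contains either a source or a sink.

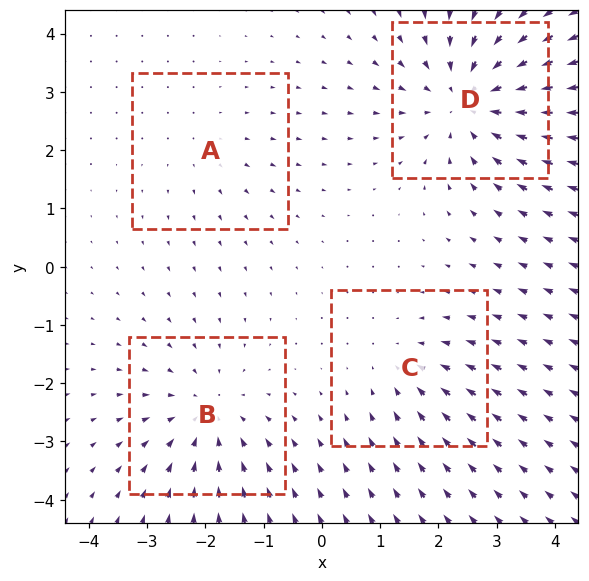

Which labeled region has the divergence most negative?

Divergence at each region's feature centre — A: about +2, B: about -4, C: about -3, D: about -5. Region D is most negative.

D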